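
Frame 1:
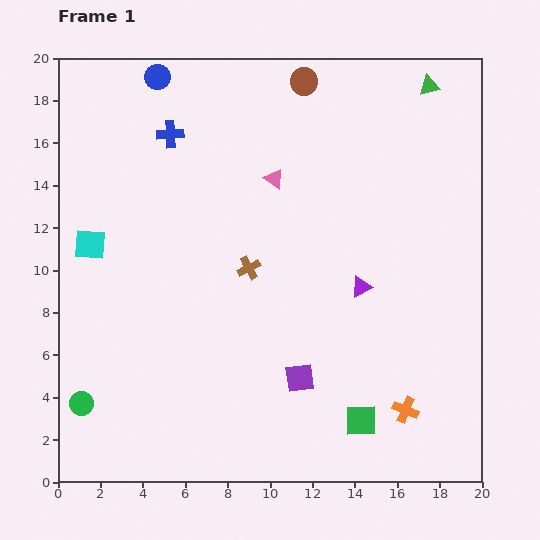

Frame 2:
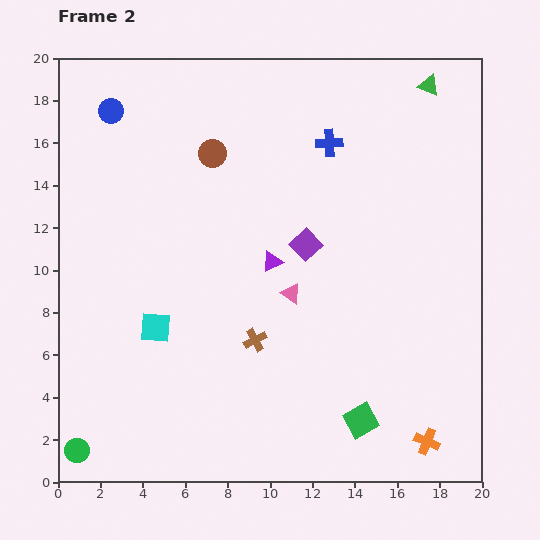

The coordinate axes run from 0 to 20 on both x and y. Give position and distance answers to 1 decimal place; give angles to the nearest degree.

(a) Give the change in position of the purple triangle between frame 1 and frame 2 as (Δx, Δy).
(-4.2, 1.2)

The purple triangle was at (14.3, 9.2) in frame 1 and (10.1, 10.4) in frame 2.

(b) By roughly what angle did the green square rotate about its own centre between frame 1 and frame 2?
28° counter-clockwise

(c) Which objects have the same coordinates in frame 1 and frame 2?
the green triangle, the green square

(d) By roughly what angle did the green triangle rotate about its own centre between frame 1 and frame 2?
35° clockwise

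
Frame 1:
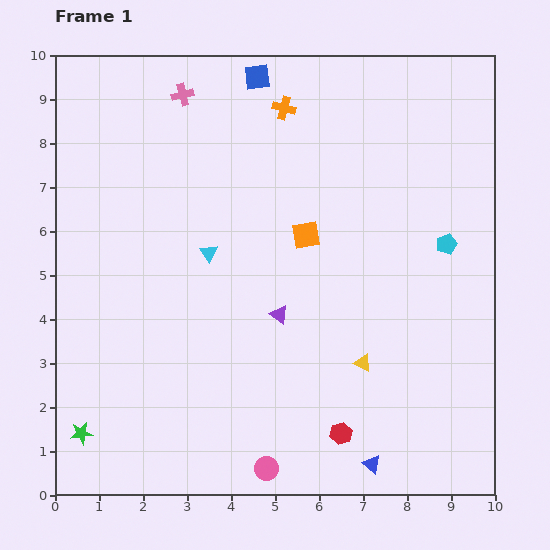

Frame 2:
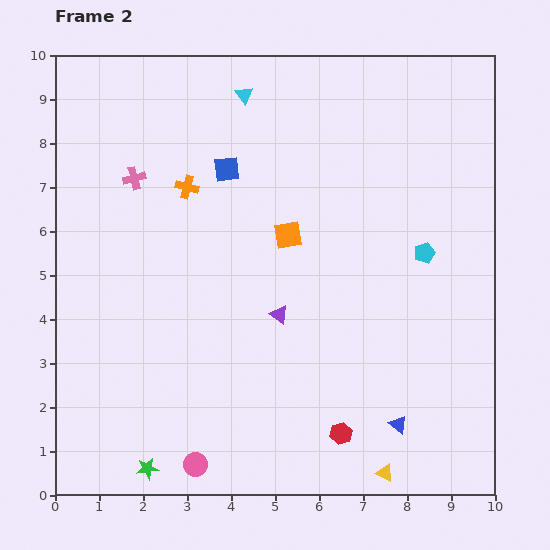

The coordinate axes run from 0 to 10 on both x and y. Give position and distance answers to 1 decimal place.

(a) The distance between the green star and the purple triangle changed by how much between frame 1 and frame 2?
-0.6

Distance in frame 1: 5.2. Distance in frame 2: 4.6.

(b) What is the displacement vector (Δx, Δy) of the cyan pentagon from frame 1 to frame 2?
(-0.5, -0.2)

The cyan pentagon was at (8.9, 5.7) in frame 1 and (8.4, 5.5) in frame 2.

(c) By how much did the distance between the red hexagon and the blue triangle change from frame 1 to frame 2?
+0.3

Distance in frame 1: 1.0. Distance in frame 2: 1.3.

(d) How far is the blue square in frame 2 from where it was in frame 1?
2.2

The blue square moved from (4.6, 9.5) to (3.9, 7.4), a distance of √(0.7² + 2.1²) ≈ 2.2.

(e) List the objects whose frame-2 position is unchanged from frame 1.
the purple triangle, the red hexagon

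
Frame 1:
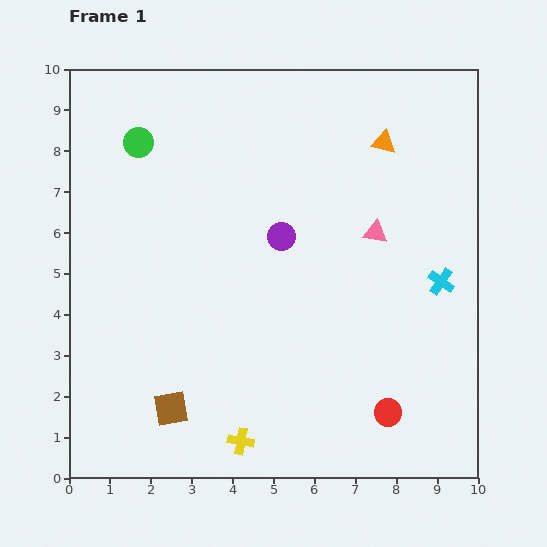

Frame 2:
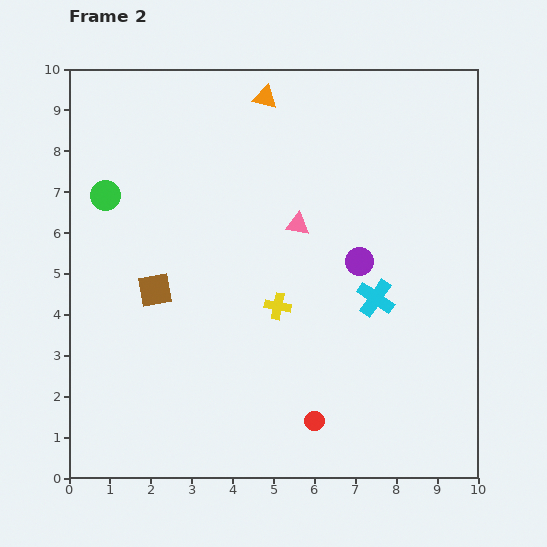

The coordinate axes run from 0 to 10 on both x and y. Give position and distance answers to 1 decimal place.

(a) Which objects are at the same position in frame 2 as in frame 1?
none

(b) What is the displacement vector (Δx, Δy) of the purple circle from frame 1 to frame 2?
(1.9, -0.6)

The purple circle was at (5.2, 5.9) in frame 1 and (7.1, 5.3) in frame 2.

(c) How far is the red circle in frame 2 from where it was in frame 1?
1.8

The red circle moved from (7.8, 1.6) to (6.0, 1.4), a distance of √(1.8² + 0.2²) ≈ 1.8.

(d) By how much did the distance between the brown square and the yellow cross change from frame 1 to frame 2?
+1.1

Distance in frame 1: 1.9. Distance in frame 2: 3.0.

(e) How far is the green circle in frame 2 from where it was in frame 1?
1.5

The green circle moved from (1.7, 8.2) to (0.9, 6.9), a distance of √(0.8² + 1.3²) ≈ 1.5.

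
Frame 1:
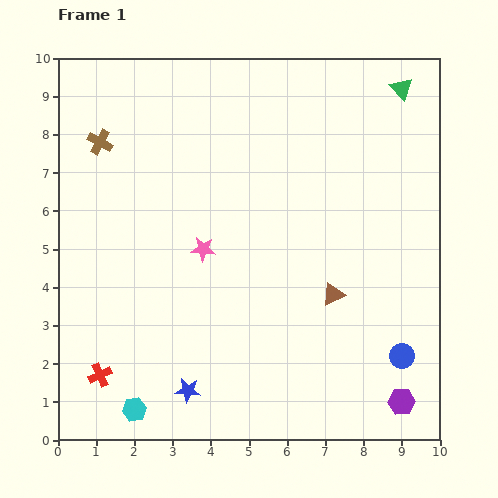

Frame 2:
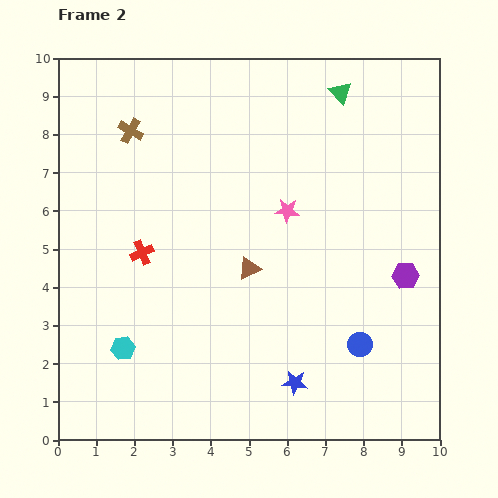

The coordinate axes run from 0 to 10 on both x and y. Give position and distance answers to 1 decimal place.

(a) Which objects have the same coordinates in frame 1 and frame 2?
none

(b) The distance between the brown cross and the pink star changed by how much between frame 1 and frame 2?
+0.7

Distance in frame 1: 3.9. Distance in frame 2: 4.6.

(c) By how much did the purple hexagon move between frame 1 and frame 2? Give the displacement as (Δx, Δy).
(0.1, 3.3)

The purple hexagon was at (9.0, 1.0) in frame 1 and (9.1, 4.3) in frame 2.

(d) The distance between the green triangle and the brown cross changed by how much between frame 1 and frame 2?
-2.4

Distance in frame 1: 8.0. Distance in frame 2: 5.6.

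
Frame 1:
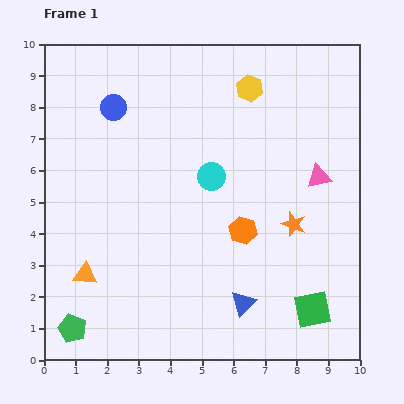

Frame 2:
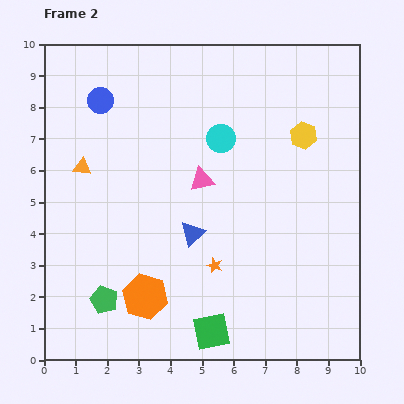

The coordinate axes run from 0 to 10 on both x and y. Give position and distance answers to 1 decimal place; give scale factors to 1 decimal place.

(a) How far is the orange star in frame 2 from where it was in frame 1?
2.8

The orange star moved from (7.9, 4.3) to (5.4, 3.0), a distance of √(2.5² + 1.3²) ≈ 2.8.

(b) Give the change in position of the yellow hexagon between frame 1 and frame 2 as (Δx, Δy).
(1.7, -1.5)

The yellow hexagon was at (6.5, 8.6) in frame 1 and (8.2, 7.1) in frame 2.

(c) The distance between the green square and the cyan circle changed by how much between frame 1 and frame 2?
+0.8

Distance in frame 1: 5.3. Distance in frame 2: 6.1.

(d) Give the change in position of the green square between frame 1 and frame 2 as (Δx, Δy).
(-3.2, -0.7)

The green square was at (8.5, 1.6) in frame 1 and (5.3, 0.9) in frame 2.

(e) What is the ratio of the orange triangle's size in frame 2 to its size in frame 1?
0.8×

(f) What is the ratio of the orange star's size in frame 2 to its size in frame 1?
0.6×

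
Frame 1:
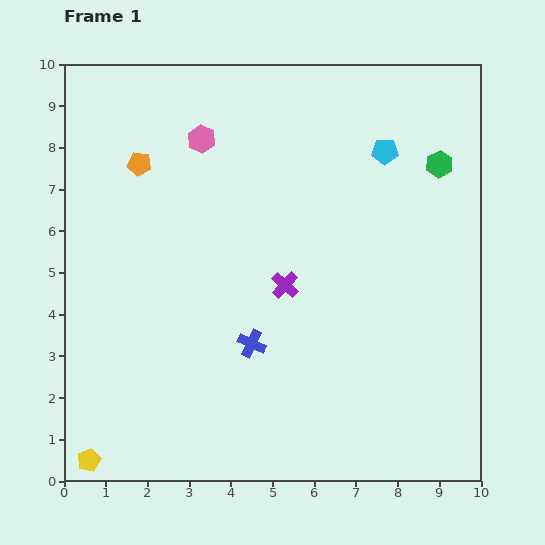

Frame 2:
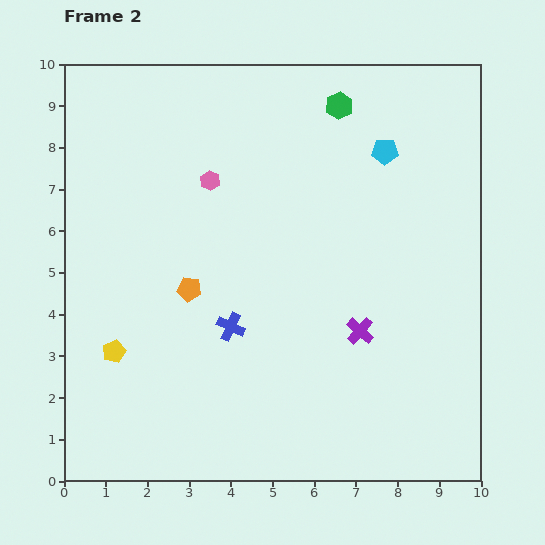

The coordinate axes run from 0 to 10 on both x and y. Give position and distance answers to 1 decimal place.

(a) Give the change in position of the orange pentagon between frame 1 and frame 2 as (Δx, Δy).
(1.2, -3.0)

The orange pentagon was at (1.8, 7.6) in frame 1 and (3.0, 4.6) in frame 2.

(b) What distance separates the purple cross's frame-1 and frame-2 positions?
2.1

The purple cross moved from (5.3, 4.7) to (7.1, 3.6), a distance of √(1.8² + 1.1²) ≈ 2.1.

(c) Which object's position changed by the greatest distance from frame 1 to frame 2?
the orange pentagon

(moved 3.2; next 2.8)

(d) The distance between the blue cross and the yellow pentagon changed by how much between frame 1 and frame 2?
-1.9

Distance in frame 1: 4.8. Distance in frame 2: 2.9.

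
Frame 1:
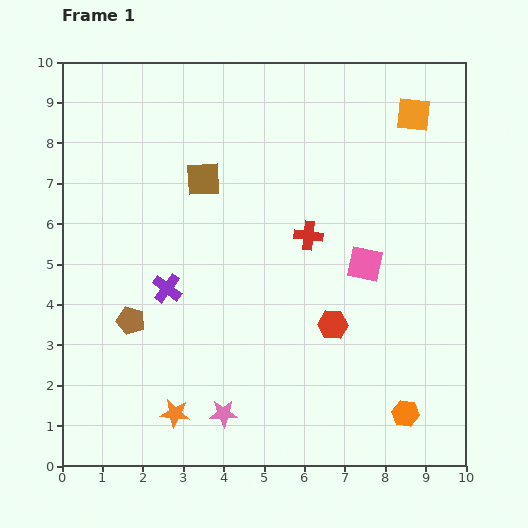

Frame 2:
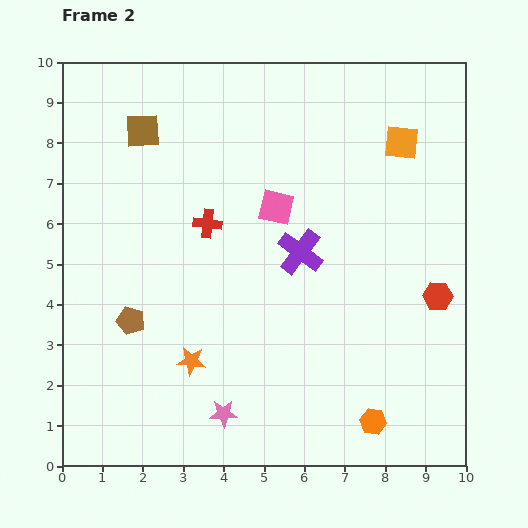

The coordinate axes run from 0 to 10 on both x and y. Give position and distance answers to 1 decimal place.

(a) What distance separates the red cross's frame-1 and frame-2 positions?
2.5

The red cross moved from (6.1, 5.7) to (3.6, 6.0), a distance of √(2.5² + 0.3²) ≈ 2.5.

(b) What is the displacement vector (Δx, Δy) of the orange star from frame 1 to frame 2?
(0.4, 1.3)

The orange star was at (2.8, 1.3) in frame 1 and (3.2, 2.6) in frame 2.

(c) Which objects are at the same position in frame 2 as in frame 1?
the pink star, the brown pentagon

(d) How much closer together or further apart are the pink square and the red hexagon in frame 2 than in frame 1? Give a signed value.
+2.9

Distance in frame 1: 1.7. Distance in frame 2: 4.6.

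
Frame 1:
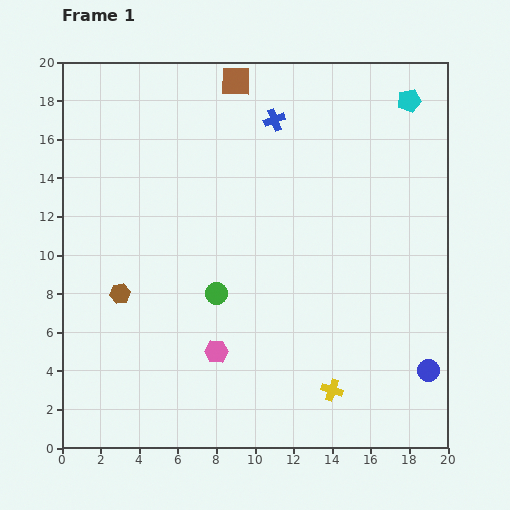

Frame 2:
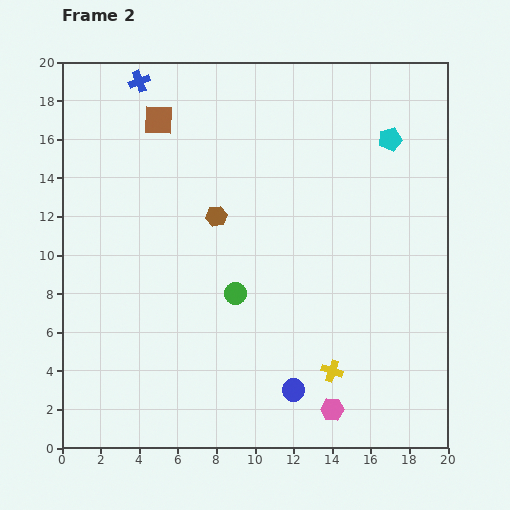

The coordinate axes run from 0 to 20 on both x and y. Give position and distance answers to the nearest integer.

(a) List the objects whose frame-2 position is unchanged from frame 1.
none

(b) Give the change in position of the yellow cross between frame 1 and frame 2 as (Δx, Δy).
(0, 1)

The yellow cross was at (14, 3) in frame 1 and (14, 4) in frame 2.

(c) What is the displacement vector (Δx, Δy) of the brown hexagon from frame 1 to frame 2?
(5, 4)

The brown hexagon was at (3, 8) in frame 1 and (8, 12) in frame 2.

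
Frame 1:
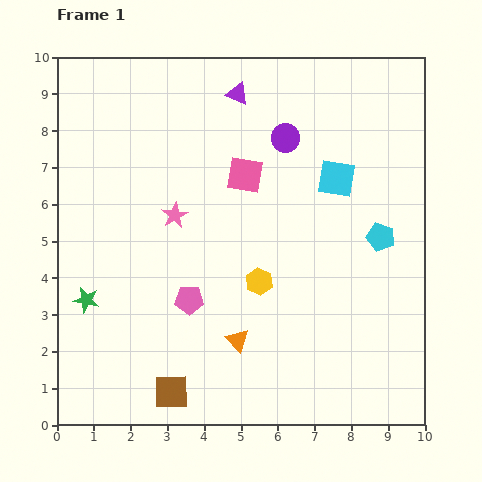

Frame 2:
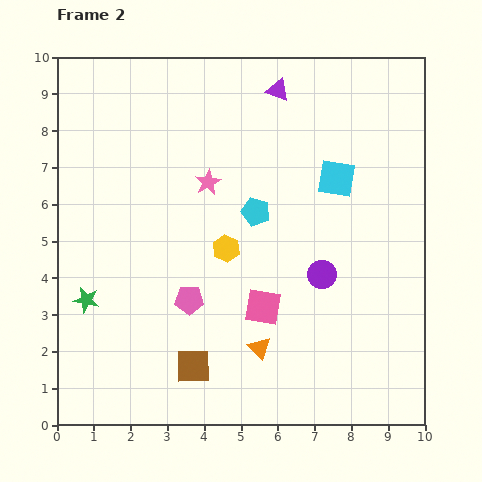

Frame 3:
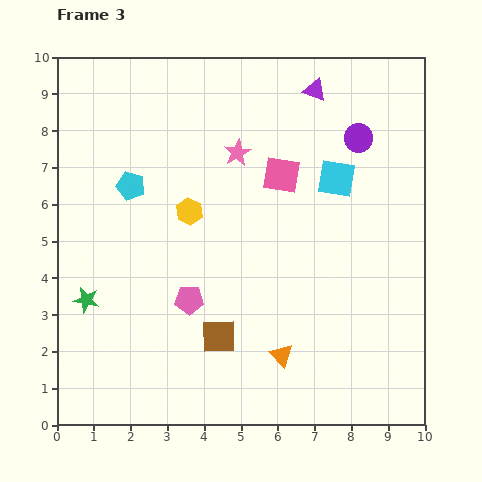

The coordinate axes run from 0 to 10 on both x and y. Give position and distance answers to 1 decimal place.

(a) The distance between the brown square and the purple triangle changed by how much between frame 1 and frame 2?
-0.5

Distance in frame 1: 8.3. Distance in frame 2: 7.8.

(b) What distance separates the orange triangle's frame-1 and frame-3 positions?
1.3

The orange triangle moved from (4.9, 2.3) to (6.1, 1.9), a distance of √(1.2² + 0.4²) ≈ 1.3.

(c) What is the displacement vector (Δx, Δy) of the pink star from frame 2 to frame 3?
(0.8, 0.8)

The pink star was at (4.1, 6.6) in frame 2 and (4.9, 7.4) in frame 3.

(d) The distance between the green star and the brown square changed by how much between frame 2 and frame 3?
+0.3

Distance in frame 2: 3.4. Distance in frame 3: 3.7.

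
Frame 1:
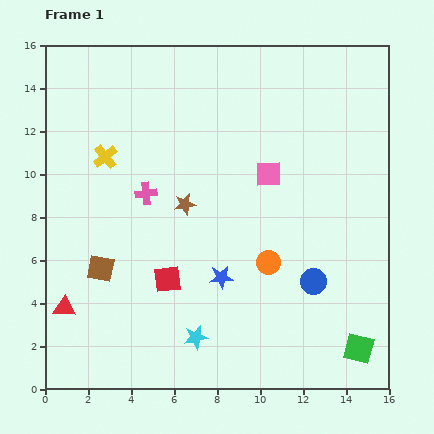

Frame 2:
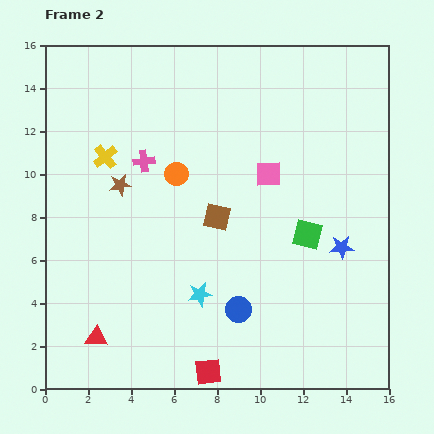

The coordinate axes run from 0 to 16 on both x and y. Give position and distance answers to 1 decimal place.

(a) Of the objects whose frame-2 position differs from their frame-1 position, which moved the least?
the pink cross

(moved 1.5)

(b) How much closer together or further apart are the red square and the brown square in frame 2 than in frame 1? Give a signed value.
+4.1

Distance in frame 1: 3.1. Distance in frame 2: 7.2.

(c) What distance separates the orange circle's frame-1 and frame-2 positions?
5.9

The orange circle moved from (10.4, 5.9) to (6.1, 10.0), a distance of √(4.3² + 4.1²) ≈ 5.9.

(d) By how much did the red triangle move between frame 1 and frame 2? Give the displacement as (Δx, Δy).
(1.5, -1.4)

The red triangle was at (0.9, 3.8) in frame 1 and (2.4, 2.4) in frame 2.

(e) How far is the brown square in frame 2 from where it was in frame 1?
5.9

The brown square moved from (2.6, 5.6) to (8.0, 8.0), a distance of √(5.4² + 2.4²) ≈ 5.9.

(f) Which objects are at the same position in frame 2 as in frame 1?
the yellow cross, the pink square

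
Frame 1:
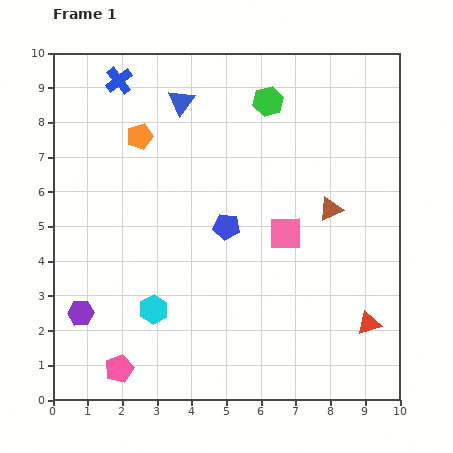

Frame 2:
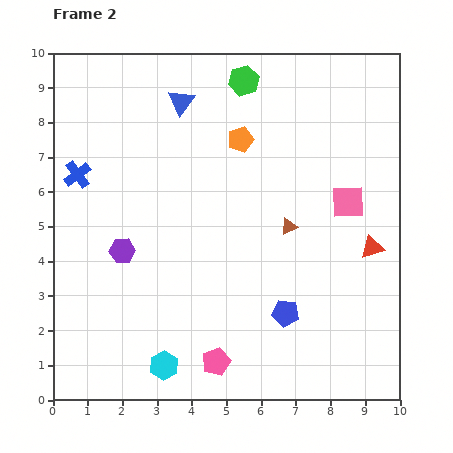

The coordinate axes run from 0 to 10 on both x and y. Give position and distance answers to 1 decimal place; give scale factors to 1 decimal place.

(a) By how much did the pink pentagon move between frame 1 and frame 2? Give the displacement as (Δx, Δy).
(2.8, 0.2)

The pink pentagon was at (1.9, 0.9) in frame 1 and (4.7, 1.1) in frame 2.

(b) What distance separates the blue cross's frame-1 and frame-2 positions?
3.0

The blue cross moved from (1.9, 9.2) to (0.7, 6.5), a distance of √(1.2² + 2.7²) ≈ 3.0.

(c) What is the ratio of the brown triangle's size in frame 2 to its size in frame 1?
0.7×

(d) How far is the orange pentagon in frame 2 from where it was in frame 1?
2.9

The orange pentagon moved from (2.5, 7.6) to (5.4, 7.5), a distance of √(2.9² + 0.1²) ≈ 2.9.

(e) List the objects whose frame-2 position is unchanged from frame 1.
the blue triangle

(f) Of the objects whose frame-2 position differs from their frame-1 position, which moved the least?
the green hexagon

(moved 0.9)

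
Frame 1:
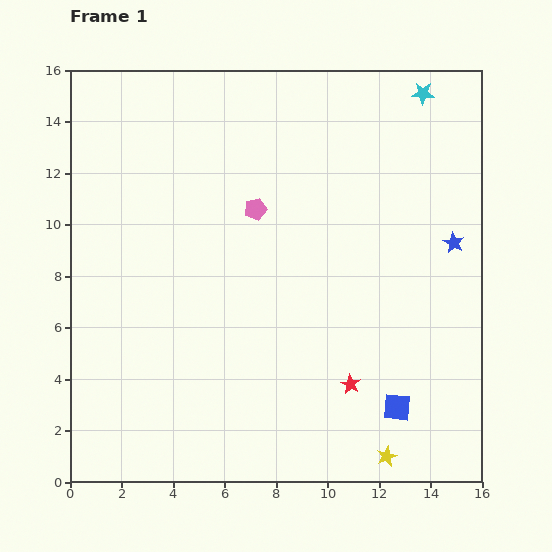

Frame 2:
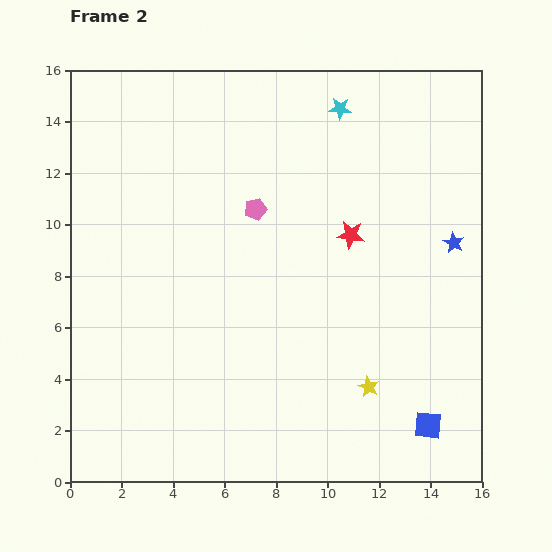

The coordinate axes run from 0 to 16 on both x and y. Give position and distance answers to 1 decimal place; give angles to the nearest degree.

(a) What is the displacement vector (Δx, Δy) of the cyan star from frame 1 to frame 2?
(-3.2, -0.6)

The cyan star was at (13.7, 15.1) in frame 1 and (10.5, 14.5) in frame 2.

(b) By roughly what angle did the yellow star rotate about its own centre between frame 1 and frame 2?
22° counter-clockwise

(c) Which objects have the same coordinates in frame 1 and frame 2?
the pink pentagon, the blue star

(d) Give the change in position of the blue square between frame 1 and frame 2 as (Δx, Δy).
(1.2, -0.7)

The blue square was at (12.7, 2.9) in frame 1 and (13.9, 2.2) in frame 2.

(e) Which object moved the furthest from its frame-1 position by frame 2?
the red star

(moved 5.8; next 3.3)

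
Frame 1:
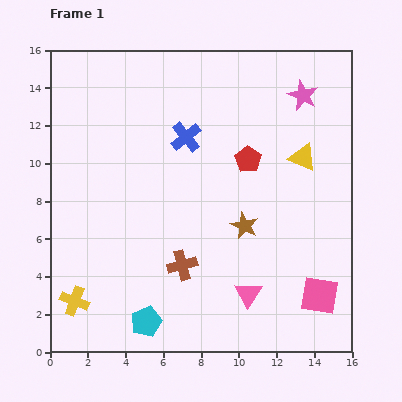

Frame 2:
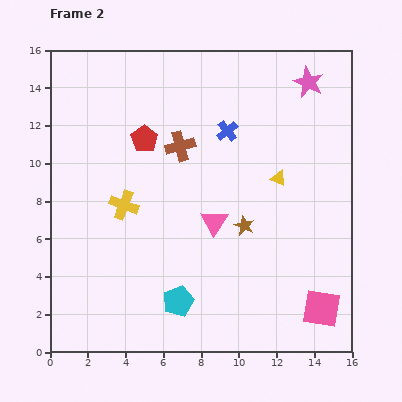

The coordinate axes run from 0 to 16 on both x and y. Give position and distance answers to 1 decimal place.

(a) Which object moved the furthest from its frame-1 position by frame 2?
the brown cross

(moved 6.3; next 5.7)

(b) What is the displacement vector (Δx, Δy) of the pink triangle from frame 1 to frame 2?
(-1.8, 3.8)

The pink triangle was at (10.5, 3.1) in frame 1 and (8.7, 6.9) in frame 2.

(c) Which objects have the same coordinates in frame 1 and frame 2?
the brown star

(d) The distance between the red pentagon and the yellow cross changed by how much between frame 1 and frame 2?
-8.2

Distance in frame 1: 11.9. Distance in frame 2: 3.7.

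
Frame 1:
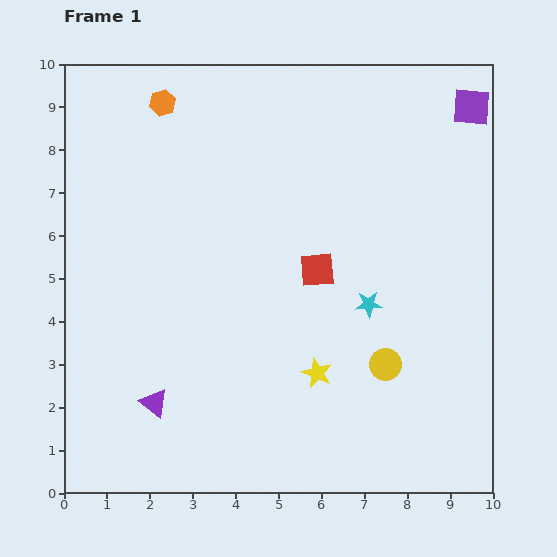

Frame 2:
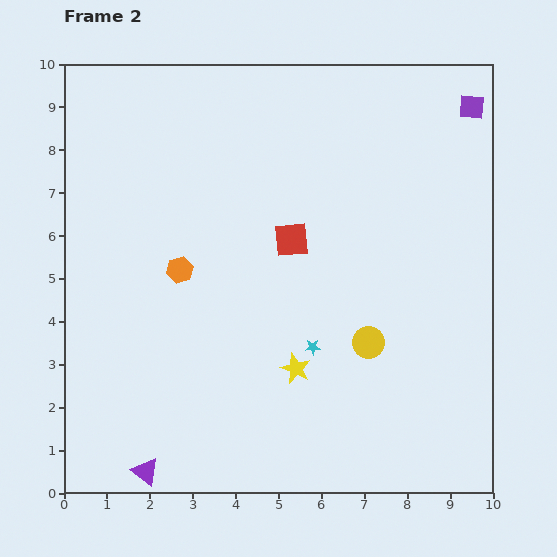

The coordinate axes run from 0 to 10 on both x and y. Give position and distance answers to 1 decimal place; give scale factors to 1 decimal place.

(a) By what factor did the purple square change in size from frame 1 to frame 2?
0.7×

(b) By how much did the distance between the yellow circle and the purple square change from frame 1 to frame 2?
-0.3

Distance in frame 1: 6.3. Distance in frame 2: 6.0.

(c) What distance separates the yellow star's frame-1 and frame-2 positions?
0.5

The yellow star moved from (5.9, 2.8) to (5.4, 2.9), a distance of √(0.5² + 0.1²) ≈ 0.5.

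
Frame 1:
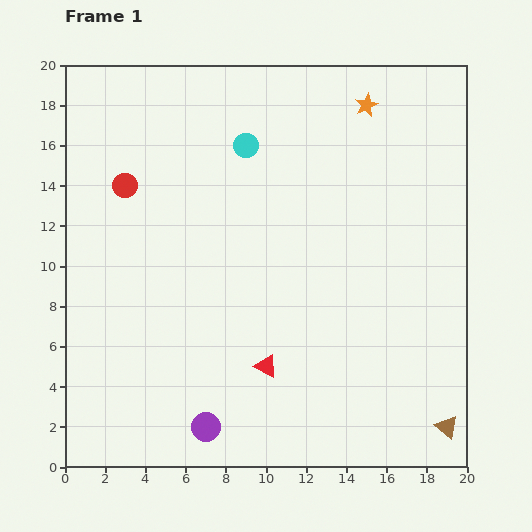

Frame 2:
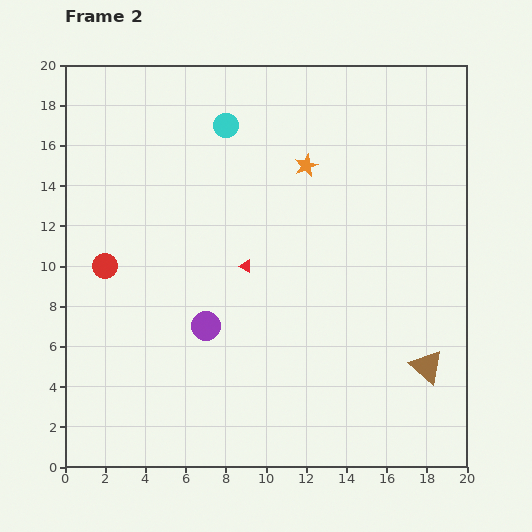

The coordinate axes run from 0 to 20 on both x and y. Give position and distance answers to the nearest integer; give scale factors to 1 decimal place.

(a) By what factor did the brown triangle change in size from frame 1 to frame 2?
1.4×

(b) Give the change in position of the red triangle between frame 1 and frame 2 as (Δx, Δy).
(-1, 5)

The red triangle was at (10, 5) in frame 1 and (9, 10) in frame 2.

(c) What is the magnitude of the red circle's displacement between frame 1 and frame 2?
4

The red circle moved from (3, 14) to (2, 10), a distance of √(1² + 4²) ≈ 4.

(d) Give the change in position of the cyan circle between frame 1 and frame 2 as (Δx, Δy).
(-1, 1)

The cyan circle was at (9, 16) in frame 1 and (8, 17) in frame 2.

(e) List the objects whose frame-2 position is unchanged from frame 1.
none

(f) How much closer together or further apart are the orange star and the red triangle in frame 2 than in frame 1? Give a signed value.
-8

Distance in frame 1: 14. Distance in frame 2: 6.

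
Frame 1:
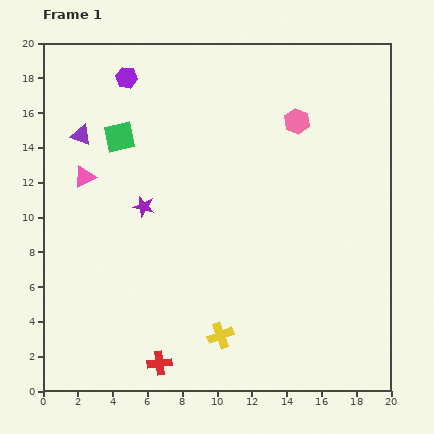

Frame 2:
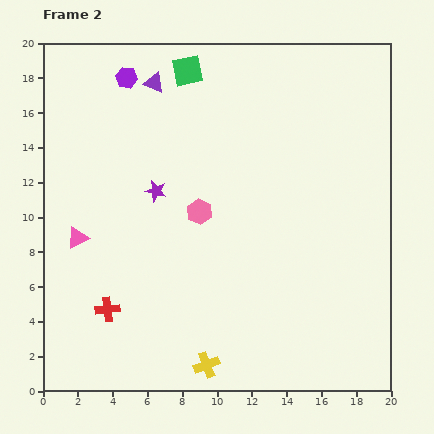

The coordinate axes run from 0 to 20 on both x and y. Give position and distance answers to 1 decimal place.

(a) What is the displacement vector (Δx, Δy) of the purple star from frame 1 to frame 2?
(0.7, 0.9)

The purple star was at (5.8, 10.6) in frame 1 and (6.5, 11.5) in frame 2.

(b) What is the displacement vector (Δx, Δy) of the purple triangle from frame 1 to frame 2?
(4.2, 3.0)

The purple triangle was at (2.2, 14.7) in frame 1 and (6.4, 17.7) in frame 2.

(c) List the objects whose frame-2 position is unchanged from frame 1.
the purple hexagon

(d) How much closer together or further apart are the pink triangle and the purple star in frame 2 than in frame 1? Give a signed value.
+1.4

Distance in frame 1: 3.8. Distance in frame 2: 5.2.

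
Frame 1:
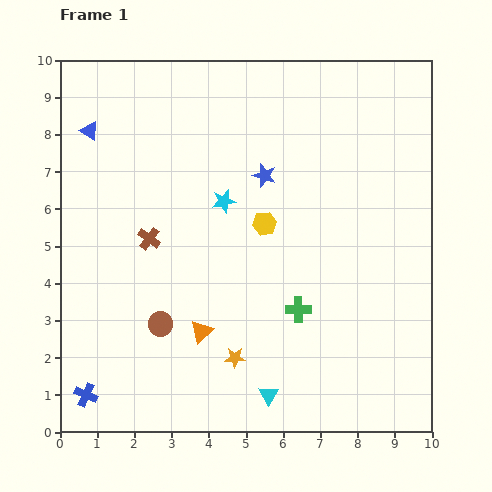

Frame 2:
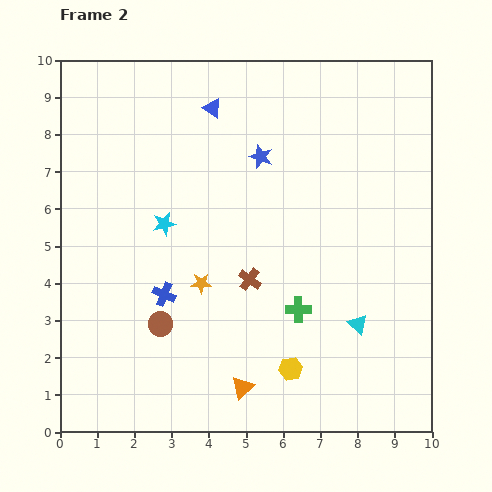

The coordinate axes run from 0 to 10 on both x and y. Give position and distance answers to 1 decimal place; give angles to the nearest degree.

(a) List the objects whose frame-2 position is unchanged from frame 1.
the green cross, the brown circle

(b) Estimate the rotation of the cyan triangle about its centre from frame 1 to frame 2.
19° counter-clockwise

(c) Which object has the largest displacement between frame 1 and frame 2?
the yellow hexagon

(moved 4.0; next 3.4)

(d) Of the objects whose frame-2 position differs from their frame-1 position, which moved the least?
the blue star

(moved 0.5)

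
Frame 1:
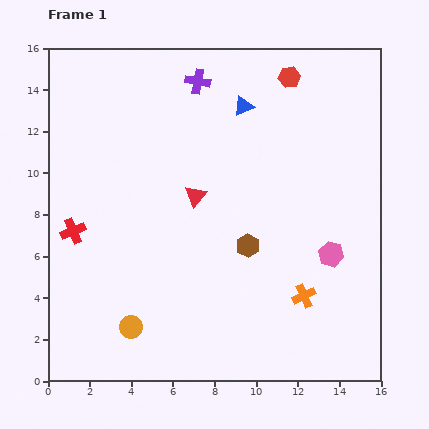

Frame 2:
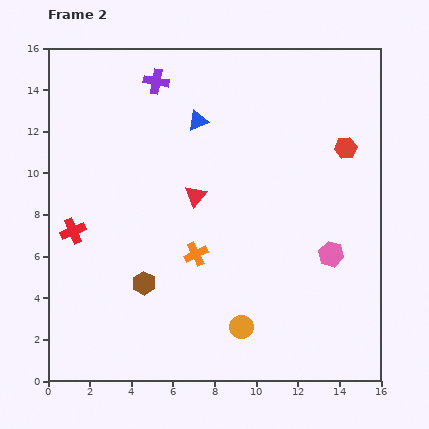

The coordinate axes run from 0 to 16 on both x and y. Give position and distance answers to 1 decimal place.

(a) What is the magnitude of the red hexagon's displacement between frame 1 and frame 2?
4.3

The red hexagon moved from (11.6, 14.6) to (14.3, 11.2), a distance of √(2.7² + 3.4²) ≈ 4.3.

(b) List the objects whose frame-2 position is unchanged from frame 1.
the pink hexagon, the red triangle, the red cross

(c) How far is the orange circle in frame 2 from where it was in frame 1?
5.3

The orange circle moved from (4.0, 2.6) to (9.3, 2.6), a distance of √(5.3² + 0.0²) ≈ 5.3.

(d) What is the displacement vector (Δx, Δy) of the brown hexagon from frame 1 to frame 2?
(-5.0, -1.8)

The brown hexagon was at (9.6, 6.5) in frame 1 and (4.6, 4.7) in frame 2.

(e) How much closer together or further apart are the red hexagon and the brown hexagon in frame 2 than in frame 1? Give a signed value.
+3.4

Distance in frame 1: 8.3. Distance in frame 2: 11.7.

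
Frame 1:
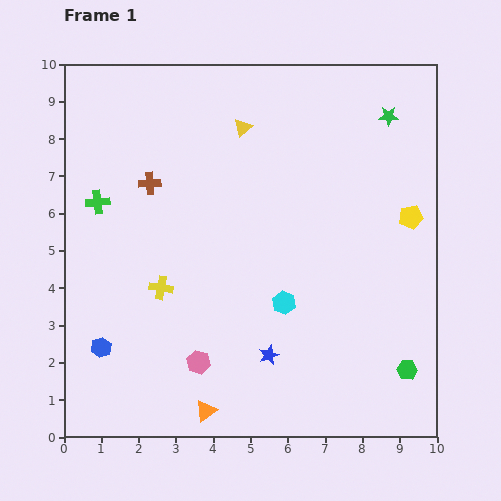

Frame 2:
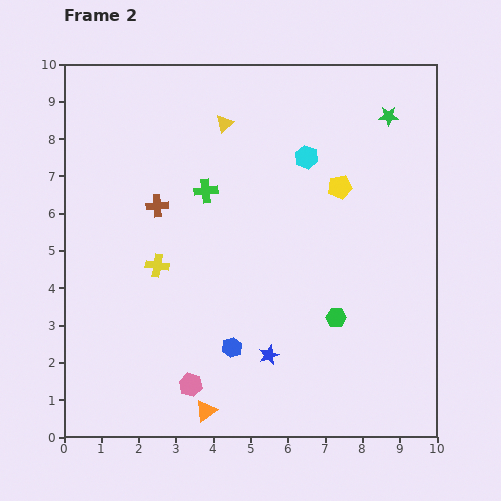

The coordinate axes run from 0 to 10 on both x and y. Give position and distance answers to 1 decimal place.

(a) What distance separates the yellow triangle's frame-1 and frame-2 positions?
0.5

The yellow triangle moved from (4.8, 8.3) to (4.3, 8.4), a distance of √(0.5² + 0.1²) ≈ 0.5.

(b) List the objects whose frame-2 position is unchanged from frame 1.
the orange triangle, the blue star, the green star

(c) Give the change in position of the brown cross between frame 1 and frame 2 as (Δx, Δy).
(0.2, -0.6)

The brown cross was at (2.3, 6.8) in frame 1 and (2.5, 6.2) in frame 2.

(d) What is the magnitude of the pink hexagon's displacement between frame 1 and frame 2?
0.6

The pink hexagon moved from (3.6, 2.0) to (3.4, 1.4), a distance of √(0.2² + 0.6²) ≈ 0.6.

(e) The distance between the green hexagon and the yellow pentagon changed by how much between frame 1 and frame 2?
-0.6

Distance in frame 1: 4.1. Distance in frame 2: 3.5.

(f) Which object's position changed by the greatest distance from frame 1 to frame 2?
the cyan hexagon

(moved 3.9; next 3.5)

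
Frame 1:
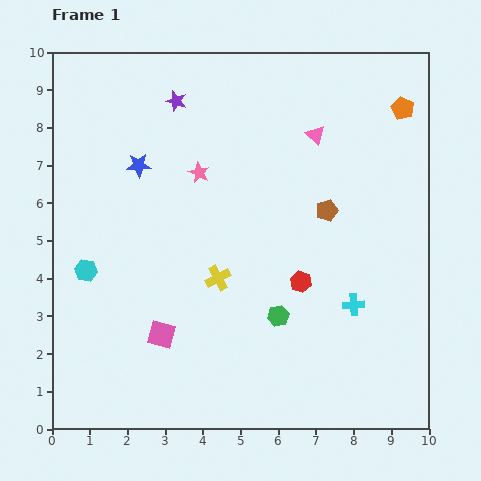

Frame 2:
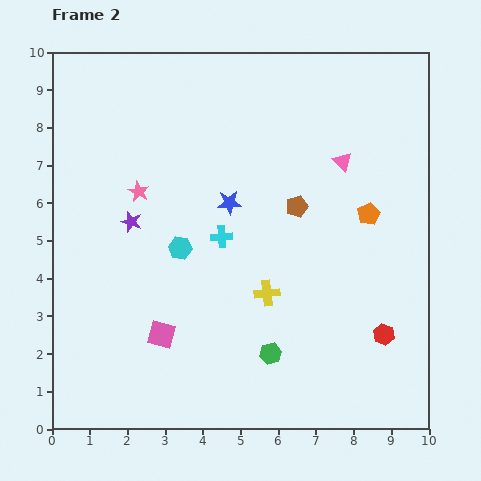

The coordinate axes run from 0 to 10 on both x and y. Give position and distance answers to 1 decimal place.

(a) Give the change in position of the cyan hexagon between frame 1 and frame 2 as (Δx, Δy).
(2.5, 0.6)

The cyan hexagon was at (0.9, 4.2) in frame 1 and (3.4, 4.8) in frame 2.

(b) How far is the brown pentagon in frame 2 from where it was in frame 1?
0.8

The brown pentagon moved from (7.3, 5.8) to (6.5, 5.9), a distance of √(0.8² + 0.1²) ≈ 0.8.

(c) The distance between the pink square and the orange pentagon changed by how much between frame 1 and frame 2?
-2.4

Distance in frame 1: 8.8. Distance in frame 2: 6.4.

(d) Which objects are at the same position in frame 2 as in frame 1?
the pink square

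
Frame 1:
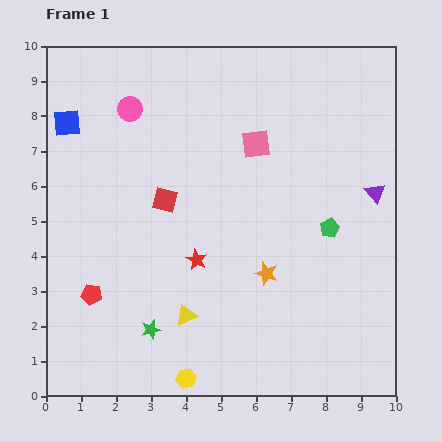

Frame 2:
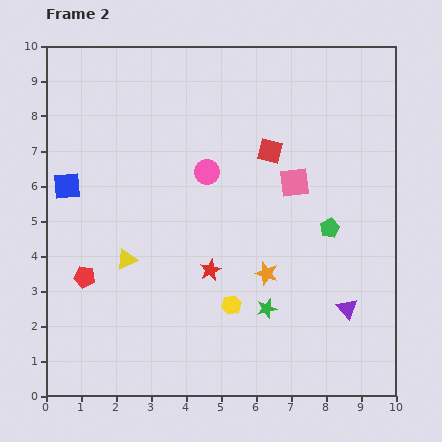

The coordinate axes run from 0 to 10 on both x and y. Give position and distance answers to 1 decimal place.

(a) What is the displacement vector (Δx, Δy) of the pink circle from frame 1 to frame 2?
(2.2, -1.8)

The pink circle was at (2.4, 8.2) in frame 1 and (4.6, 6.4) in frame 2.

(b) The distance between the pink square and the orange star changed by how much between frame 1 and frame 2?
-1.0

Distance in frame 1: 3.7. Distance in frame 2: 2.7.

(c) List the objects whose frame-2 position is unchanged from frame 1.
the orange star, the green pentagon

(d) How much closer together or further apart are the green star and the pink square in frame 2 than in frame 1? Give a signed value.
-2.4

Distance in frame 1: 6.1. Distance in frame 2: 3.7.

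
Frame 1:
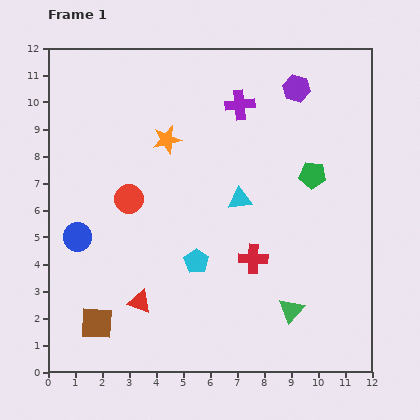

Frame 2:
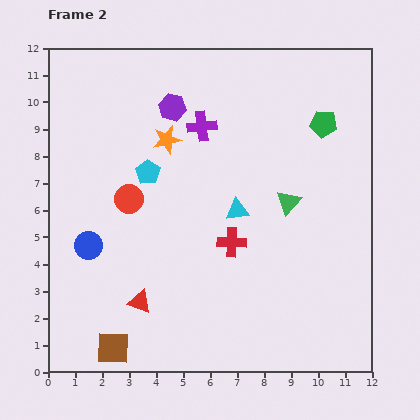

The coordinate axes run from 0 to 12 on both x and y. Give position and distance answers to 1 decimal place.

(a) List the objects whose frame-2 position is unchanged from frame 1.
the red triangle, the red circle, the orange star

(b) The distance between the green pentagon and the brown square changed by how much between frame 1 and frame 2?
+1.7

Distance in frame 1: 9.7. Distance in frame 2: 11.4.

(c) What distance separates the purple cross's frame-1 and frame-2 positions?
1.6

The purple cross moved from (7.1, 9.9) to (5.7, 9.1), a distance of √(1.4² + 0.8²) ≈ 1.6.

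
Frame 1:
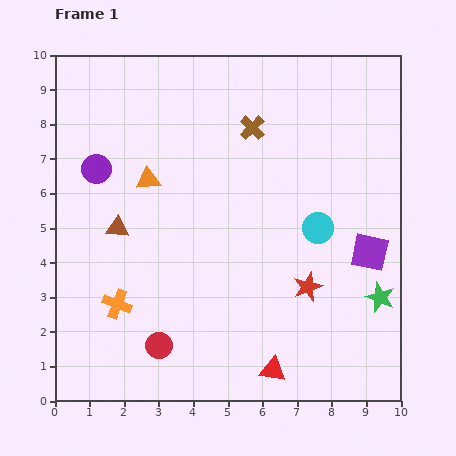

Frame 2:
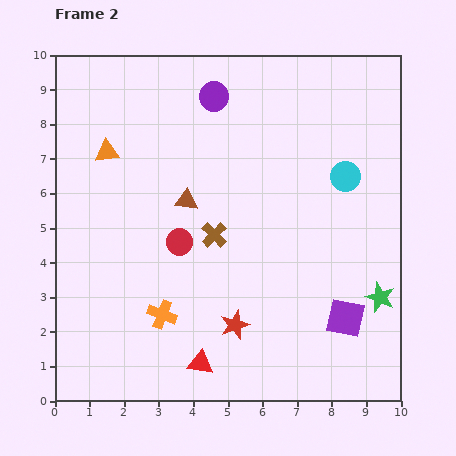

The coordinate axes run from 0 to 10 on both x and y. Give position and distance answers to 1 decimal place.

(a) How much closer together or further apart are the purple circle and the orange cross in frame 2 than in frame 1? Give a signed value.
+2.6

Distance in frame 1: 3.9. Distance in frame 2: 6.5.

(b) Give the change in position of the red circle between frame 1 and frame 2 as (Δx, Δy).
(0.6, 3.0)

The red circle was at (3.0, 1.6) in frame 1 and (3.6, 4.6) in frame 2.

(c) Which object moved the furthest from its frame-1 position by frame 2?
the purple circle

(moved 4.0; next 3.3)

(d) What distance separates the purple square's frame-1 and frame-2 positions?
2.0

The purple square moved from (9.1, 4.3) to (8.4, 2.4), a distance of √(0.7² + 1.9²) ≈ 2.0.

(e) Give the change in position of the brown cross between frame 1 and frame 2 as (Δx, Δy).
(-1.1, -3.1)

The brown cross was at (5.7, 7.9) in frame 1 and (4.6, 4.8) in frame 2.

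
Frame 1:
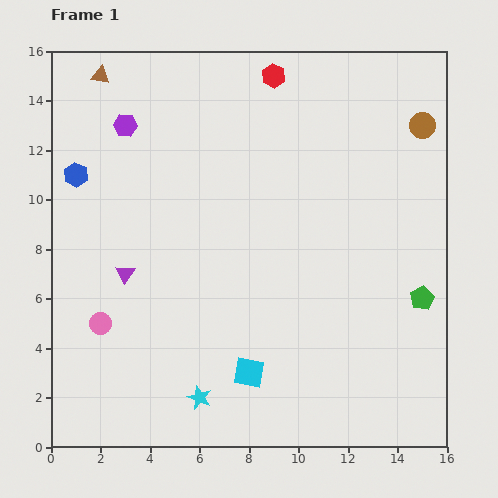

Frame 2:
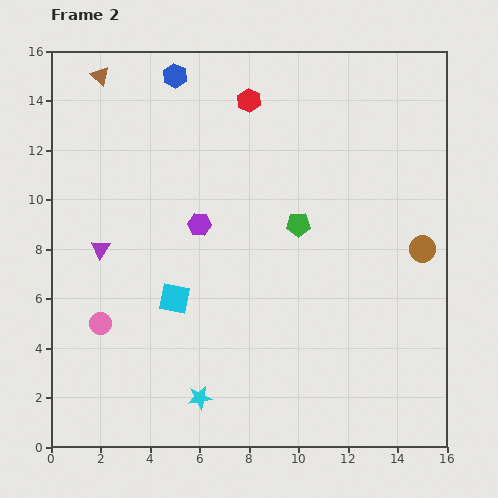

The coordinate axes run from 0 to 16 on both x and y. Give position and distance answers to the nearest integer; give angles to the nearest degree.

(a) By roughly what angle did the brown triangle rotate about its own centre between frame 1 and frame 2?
31° clockwise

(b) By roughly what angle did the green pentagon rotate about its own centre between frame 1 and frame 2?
28° clockwise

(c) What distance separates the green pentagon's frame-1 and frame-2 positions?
6

The green pentagon moved from (15, 6) to (10, 9), a distance of √(5² + 3²) ≈ 6.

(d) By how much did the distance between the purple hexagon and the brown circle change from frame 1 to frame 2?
-3

Distance in frame 1: 12. Distance in frame 2: 9.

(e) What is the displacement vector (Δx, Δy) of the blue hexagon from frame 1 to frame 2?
(4, 4)

The blue hexagon was at (1, 11) in frame 1 and (5, 15) in frame 2.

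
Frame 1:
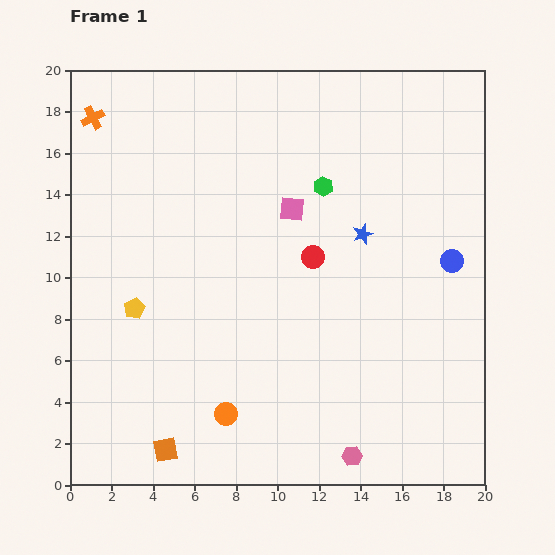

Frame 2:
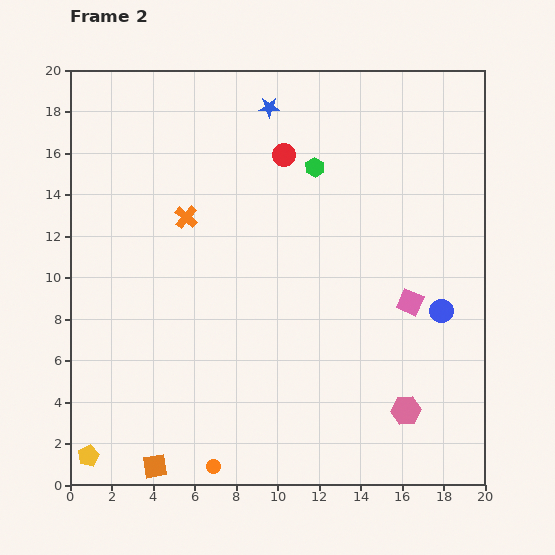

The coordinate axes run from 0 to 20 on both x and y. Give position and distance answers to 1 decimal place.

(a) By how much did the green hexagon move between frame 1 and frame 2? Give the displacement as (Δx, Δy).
(-0.4, 0.9)

The green hexagon was at (12.2, 14.4) in frame 1 and (11.8, 15.3) in frame 2.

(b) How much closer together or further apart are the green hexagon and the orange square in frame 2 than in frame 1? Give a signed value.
+1.5

Distance in frame 1: 14.8. Distance in frame 2: 16.3.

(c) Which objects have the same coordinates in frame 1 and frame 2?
none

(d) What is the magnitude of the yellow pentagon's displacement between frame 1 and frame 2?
7.4

The yellow pentagon moved from (3.1, 8.5) to (0.9, 1.4), a distance of √(2.2² + 7.1²) ≈ 7.4.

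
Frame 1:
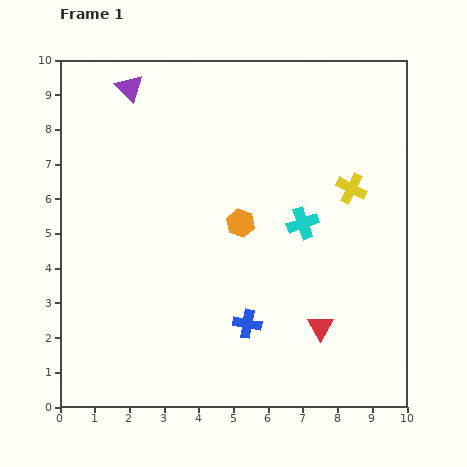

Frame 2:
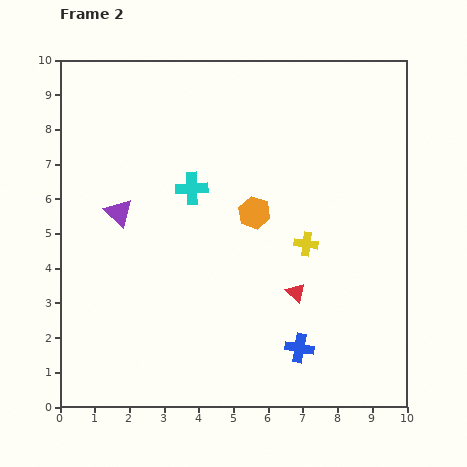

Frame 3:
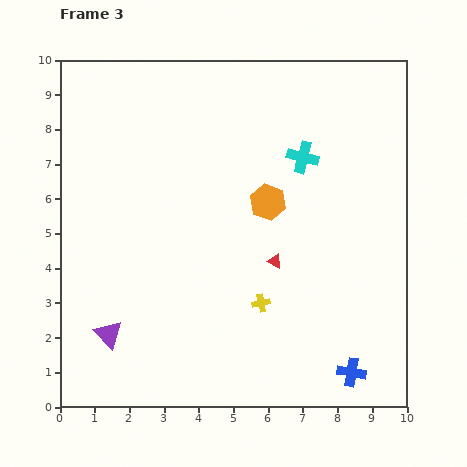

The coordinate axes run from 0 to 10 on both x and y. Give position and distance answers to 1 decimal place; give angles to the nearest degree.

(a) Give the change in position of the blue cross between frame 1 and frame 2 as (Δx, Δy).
(1.5, -0.7)

The blue cross was at (5.4, 2.4) in frame 1 and (6.9, 1.7) in frame 2.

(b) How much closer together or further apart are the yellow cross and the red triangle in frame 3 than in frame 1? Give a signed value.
-2.8

Distance in frame 1: 4.1. Distance in frame 3: 1.3.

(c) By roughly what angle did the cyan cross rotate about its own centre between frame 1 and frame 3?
34° clockwise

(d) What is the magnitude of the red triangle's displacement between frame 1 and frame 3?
2.3

The red triangle moved from (7.5, 2.3) to (6.2, 4.2), a distance of √(1.3² + 1.9²) ≈ 2.3.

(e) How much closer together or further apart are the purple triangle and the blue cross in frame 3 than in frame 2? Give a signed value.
+0.6

Distance in frame 2: 6.5. Distance in frame 3: 7.1.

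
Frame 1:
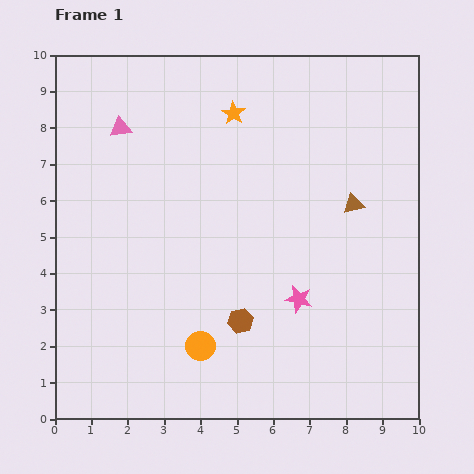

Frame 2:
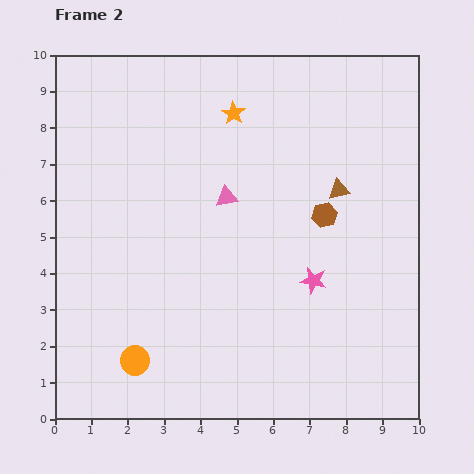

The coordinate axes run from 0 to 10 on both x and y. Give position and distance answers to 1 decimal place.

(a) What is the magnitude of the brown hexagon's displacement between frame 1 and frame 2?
3.7

The brown hexagon moved from (5.1, 2.7) to (7.4, 5.6), a distance of √(2.3² + 2.9²) ≈ 3.7.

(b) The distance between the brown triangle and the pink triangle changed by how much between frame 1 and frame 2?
-3.6

Distance in frame 1: 6.7. Distance in frame 2: 3.1.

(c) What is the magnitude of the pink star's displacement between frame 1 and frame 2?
0.6

The pink star moved from (6.7, 3.3) to (7.1, 3.8), a distance of √(0.4² + 0.5²) ≈ 0.6.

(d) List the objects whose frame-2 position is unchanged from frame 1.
the orange star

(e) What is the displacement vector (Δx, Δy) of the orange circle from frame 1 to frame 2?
(-1.8, -0.4)

The orange circle was at (4.0, 2.0) in frame 1 and (2.2, 1.6) in frame 2.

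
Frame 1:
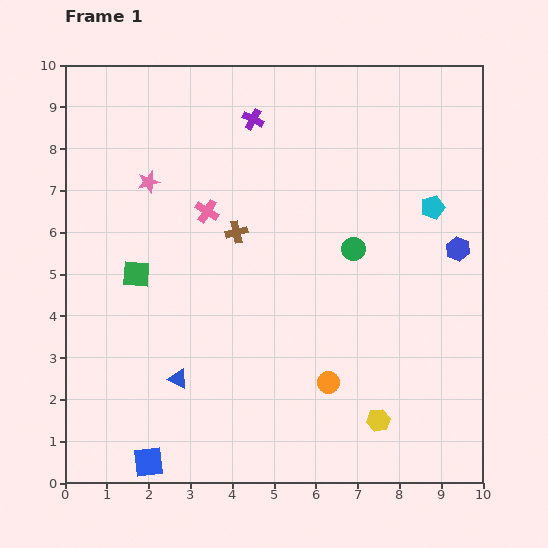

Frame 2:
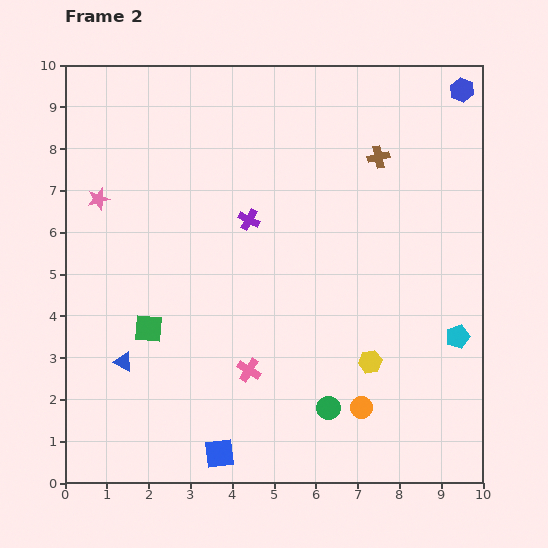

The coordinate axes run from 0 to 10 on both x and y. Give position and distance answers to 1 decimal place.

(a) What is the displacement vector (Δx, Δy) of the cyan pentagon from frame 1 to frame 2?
(0.6, -3.1)

The cyan pentagon was at (8.8, 6.6) in frame 1 and (9.4, 3.5) in frame 2.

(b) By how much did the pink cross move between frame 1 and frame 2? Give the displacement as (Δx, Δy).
(1.0, -3.8)

The pink cross was at (3.4, 6.5) in frame 1 and (4.4, 2.7) in frame 2.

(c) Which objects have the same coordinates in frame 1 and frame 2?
none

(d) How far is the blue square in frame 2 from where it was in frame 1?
1.7

The blue square moved from (2.0, 0.5) to (3.7, 0.7), a distance of √(1.7² + 0.2²) ≈ 1.7.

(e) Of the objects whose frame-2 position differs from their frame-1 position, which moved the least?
the orange circle

(moved 1.0)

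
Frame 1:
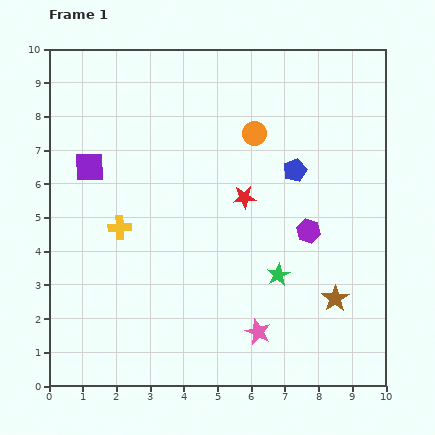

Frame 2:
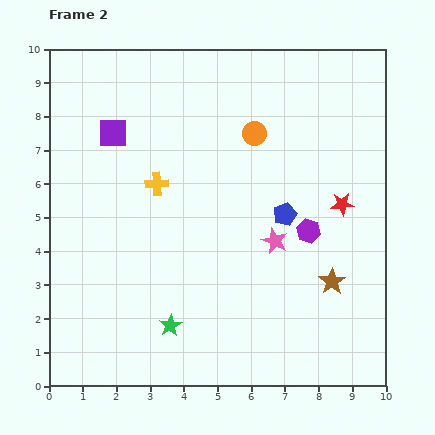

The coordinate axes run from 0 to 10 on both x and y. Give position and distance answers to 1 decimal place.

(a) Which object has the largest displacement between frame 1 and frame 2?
the green star

(moved 3.5; next 2.9)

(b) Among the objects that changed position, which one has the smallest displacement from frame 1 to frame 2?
the brown star

(moved 0.5)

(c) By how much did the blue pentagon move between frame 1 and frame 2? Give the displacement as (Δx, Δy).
(-0.3, -1.3)

The blue pentagon was at (7.3, 6.4) in frame 1 and (7.0, 5.1) in frame 2.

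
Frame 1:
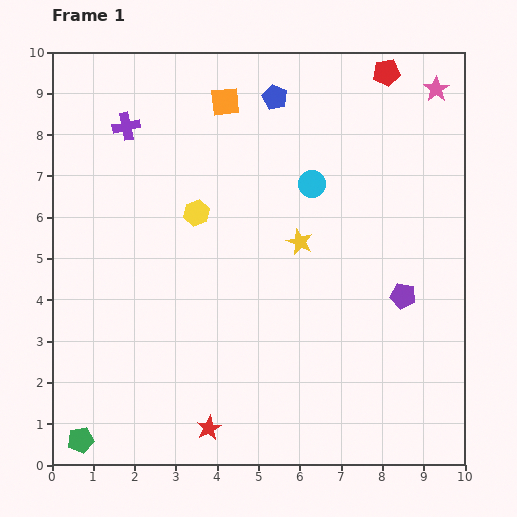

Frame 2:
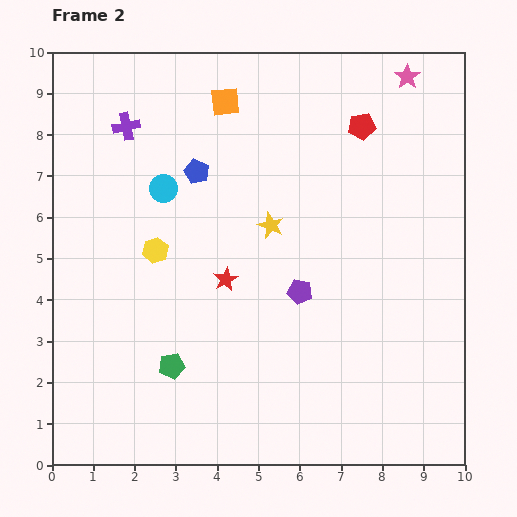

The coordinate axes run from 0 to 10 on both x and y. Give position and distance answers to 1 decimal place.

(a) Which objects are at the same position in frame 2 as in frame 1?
the orange square, the purple cross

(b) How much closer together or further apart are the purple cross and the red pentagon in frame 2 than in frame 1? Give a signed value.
-0.7

Distance in frame 1: 6.4. Distance in frame 2: 5.7.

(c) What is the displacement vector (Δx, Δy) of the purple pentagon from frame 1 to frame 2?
(-2.5, 0.1)

The purple pentagon was at (8.5, 4.1) in frame 1 and (6.0, 4.2) in frame 2.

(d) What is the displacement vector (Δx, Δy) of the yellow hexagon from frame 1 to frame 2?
(-1.0, -0.9)

The yellow hexagon was at (3.5, 6.1) in frame 1 and (2.5, 5.2) in frame 2.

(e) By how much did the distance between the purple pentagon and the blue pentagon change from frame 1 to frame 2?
-1.9

Distance in frame 1: 5.7. Distance in frame 2: 3.8.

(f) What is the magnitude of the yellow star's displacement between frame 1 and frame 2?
0.8

The yellow star moved from (6.0, 5.4) to (5.3, 5.8), a distance of √(0.7² + 0.4²) ≈ 0.8.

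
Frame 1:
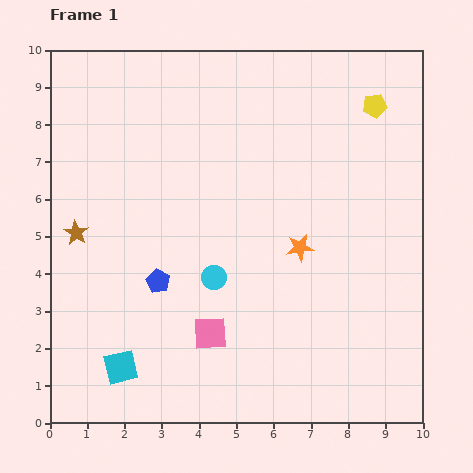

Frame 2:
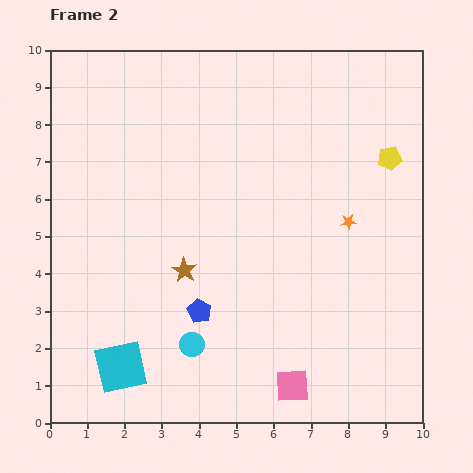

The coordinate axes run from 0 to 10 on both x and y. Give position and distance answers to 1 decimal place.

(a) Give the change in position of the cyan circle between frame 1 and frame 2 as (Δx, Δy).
(-0.6, -1.8)

The cyan circle was at (4.4, 3.9) in frame 1 and (3.8, 2.1) in frame 2.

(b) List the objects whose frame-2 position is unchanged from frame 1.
the cyan square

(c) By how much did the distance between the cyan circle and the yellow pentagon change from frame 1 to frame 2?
+1.0

Distance in frame 1: 6.3. Distance in frame 2: 7.3.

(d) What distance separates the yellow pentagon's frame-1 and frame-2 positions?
1.5

The yellow pentagon moved from (8.7, 8.5) to (9.1, 7.1), a distance of √(0.4² + 1.4²) ≈ 1.5.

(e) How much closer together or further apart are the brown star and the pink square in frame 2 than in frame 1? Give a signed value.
-0.3

Distance in frame 1: 4.5. Distance in frame 2: 4.2.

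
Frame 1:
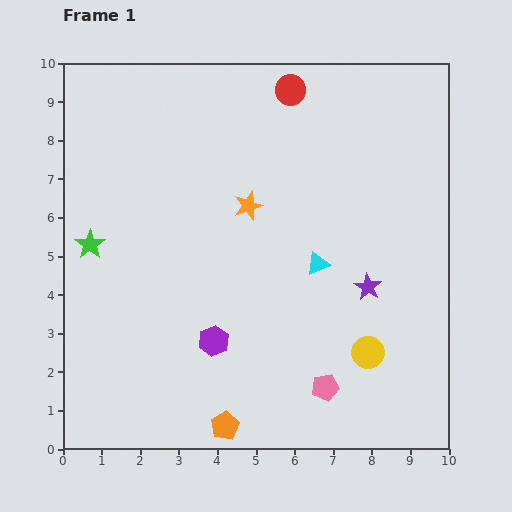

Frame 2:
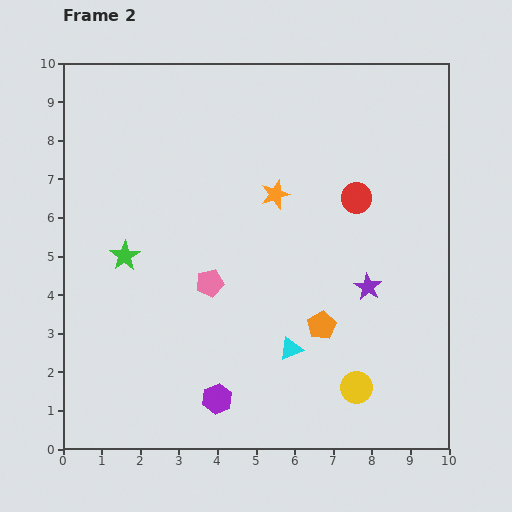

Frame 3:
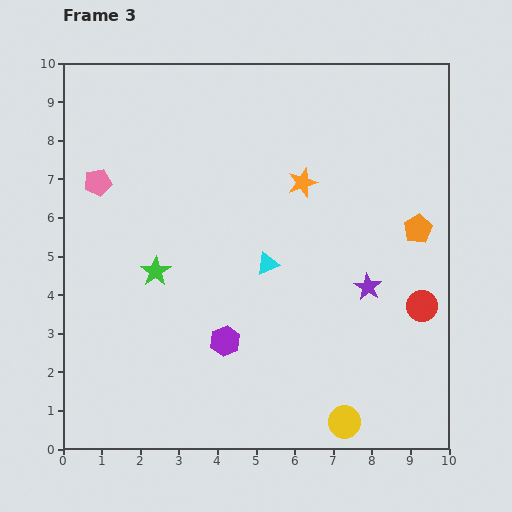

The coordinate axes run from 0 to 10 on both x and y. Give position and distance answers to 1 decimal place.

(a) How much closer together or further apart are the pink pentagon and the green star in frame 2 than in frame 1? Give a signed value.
-4.8

Distance in frame 1: 7.1. Distance in frame 2: 2.3.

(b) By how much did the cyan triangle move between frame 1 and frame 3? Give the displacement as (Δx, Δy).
(-1.3, 0.0)

The cyan triangle was at (6.6, 4.8) in frame 1 and (5.3, 4.8) in frame 3.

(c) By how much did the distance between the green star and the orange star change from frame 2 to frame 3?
+0.2

Distance in frame 2: 4.2. Distance in frame 3: 4.4.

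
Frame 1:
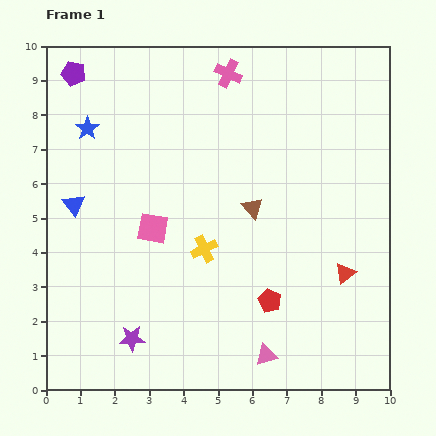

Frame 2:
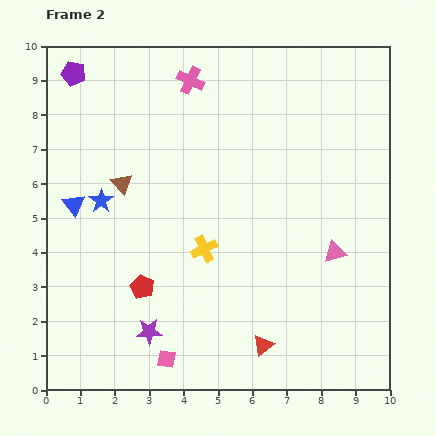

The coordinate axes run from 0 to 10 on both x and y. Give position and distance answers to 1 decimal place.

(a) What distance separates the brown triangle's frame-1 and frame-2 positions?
3.9

The brown triangle moved from (6.0, 5.3) to (2.2, 6.0), a distance of √(3.8² + 0.7²) ≈ 3.9.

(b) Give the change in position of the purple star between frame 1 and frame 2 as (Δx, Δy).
(0.5, 0.2)

The purple star was at (2.5, 1.5) in frame 1 and (3.0, 1.7) in frame 2.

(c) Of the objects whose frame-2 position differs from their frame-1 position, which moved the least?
the purple star

(moved 0.5)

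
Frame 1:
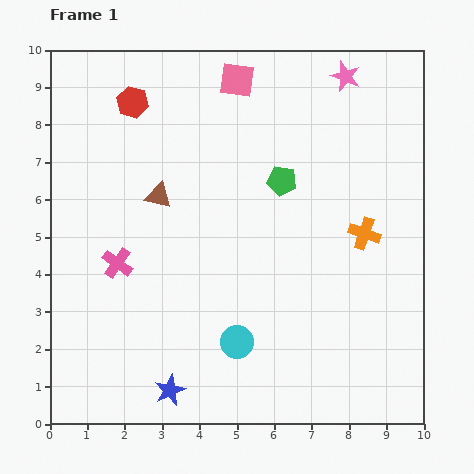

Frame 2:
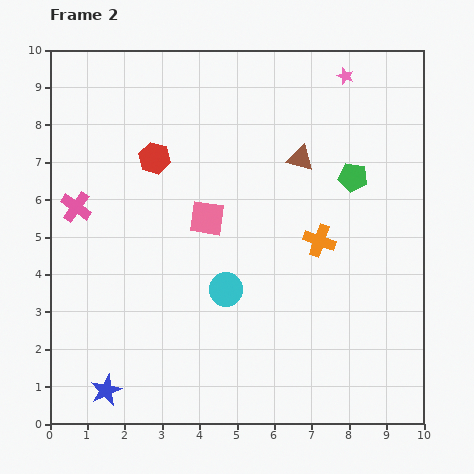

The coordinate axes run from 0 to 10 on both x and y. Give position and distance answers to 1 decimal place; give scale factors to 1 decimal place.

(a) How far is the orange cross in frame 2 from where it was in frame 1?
1.2

The orange cross moved from (8.4, 5.1) to (7.2, 4.9), a distance of √(1.2² + 0.2²) ≈ 1.2.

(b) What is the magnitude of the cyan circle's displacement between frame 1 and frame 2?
1.4

The cyan circle moved from (5.0, 2.2) to (4.7, 3.6), a distance of √(0.3² + 1.4²) ≈ 1.4.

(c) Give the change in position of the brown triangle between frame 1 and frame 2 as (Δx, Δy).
(3.8, 1.0)

The brown triangle was at (2.9, 6.1) in frame 1 and (6.7, 7.1) in frame 2.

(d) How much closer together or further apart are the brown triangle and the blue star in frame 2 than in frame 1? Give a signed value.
+2.9

Distance in frame 1: 5.2. Distance in frame 2: 8.1.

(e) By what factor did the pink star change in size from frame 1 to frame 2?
0.6×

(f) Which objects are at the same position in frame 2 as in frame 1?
the pink star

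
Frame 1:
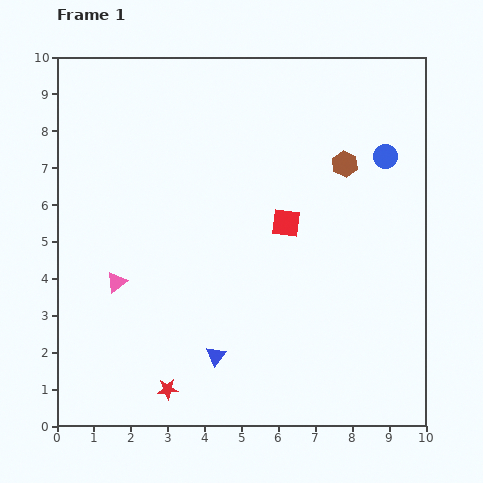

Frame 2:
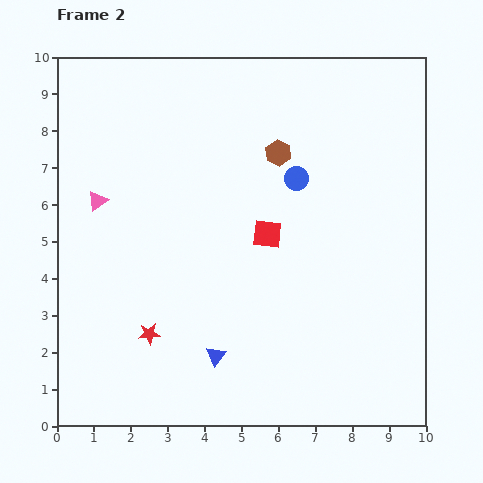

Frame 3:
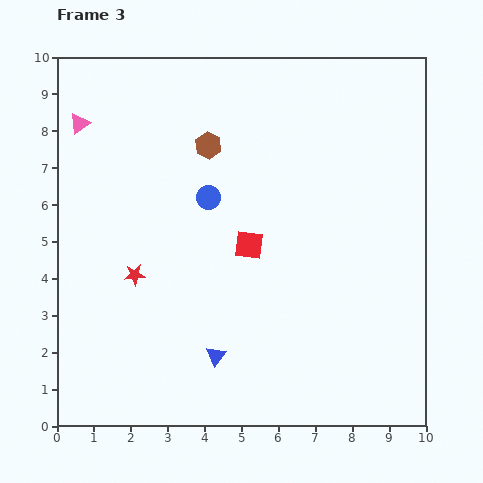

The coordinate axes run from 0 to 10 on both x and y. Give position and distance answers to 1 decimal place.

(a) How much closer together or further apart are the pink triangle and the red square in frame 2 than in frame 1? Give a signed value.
-0.2

Distance in frame 1: 4.9. Distance in frame 2: 4.7.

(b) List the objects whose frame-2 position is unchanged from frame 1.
the blue triangle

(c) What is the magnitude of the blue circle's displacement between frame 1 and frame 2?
2.5

The blue circle moved from (8.9, 7.3) to (6.5, 6.7), a distance of √(2.4² + 0.6²) ≈ 2.5.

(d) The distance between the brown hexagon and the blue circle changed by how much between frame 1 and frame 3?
+0.3

Distance in frame 1: 1.1. Distance in frame 3: 1.4.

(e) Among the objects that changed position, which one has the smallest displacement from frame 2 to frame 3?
the red square

(moved 0.6)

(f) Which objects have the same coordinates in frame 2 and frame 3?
the blue triangle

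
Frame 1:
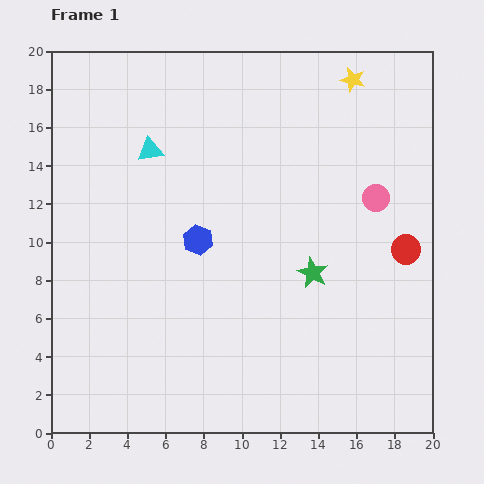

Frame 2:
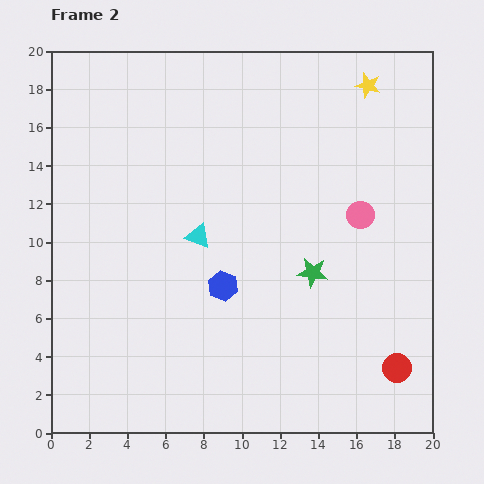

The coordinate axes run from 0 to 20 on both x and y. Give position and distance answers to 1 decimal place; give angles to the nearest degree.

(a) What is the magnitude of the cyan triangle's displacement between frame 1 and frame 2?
5.1

The cyan triangle moved from (5.2, 14.8) to (7.7, 10.3), a distance of √(2.5² + 4.5²) ≈ 5.1.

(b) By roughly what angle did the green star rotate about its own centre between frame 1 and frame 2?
20° counter-clockwise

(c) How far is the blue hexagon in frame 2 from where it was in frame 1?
2.7

The blue hexagon moved from (7.7, 10.1) to (9.0, 7.7), a distance of √(1.3² + 2.4²) ≈ 2.7.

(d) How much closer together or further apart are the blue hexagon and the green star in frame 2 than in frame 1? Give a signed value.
-1.4

Distance in frame 1: 6.2. Distance in frame 2: 4.8.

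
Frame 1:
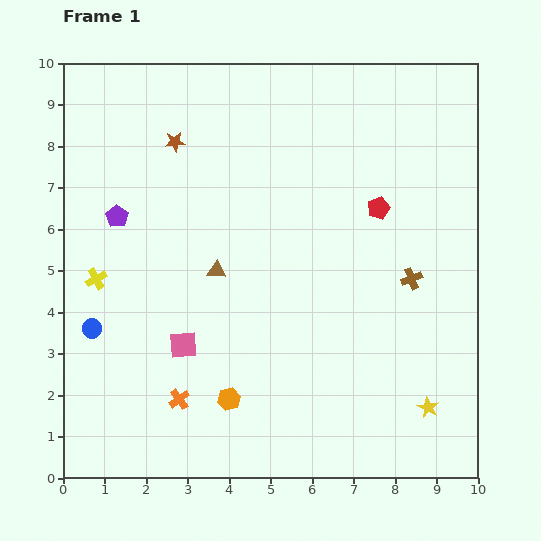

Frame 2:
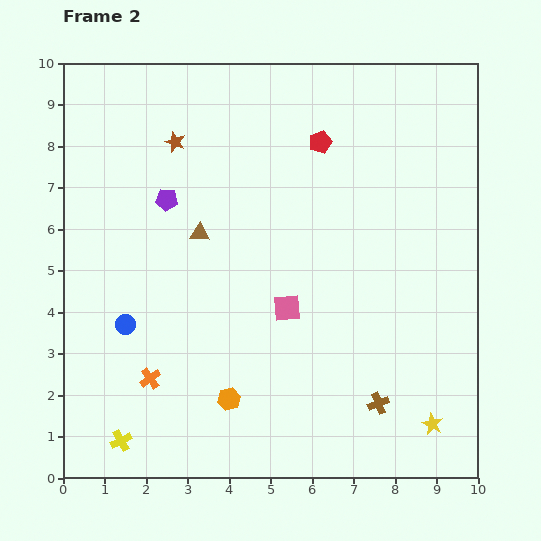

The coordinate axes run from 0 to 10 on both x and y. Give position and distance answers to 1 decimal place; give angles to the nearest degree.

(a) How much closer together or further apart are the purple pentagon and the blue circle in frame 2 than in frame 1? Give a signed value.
+0.4

Distance in frame 1: 2.8. Distance in frame 2: 3.2.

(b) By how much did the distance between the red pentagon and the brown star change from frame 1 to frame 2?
-1.7

Distance in frame 1: 5.2. Distance in frame 2: 3.5.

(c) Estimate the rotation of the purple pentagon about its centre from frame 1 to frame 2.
30° counter-clockwise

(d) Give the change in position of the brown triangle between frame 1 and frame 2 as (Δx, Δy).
(-0.4, 0.9)

The brown triangle was at (3.7, 5.0) in frame 1 and (3.3, 5.9) in frame 2.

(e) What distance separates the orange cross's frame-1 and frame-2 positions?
0.9

The orange cross moved from (2.8, 1.9) to (2.1, 2.4), a distance of √(0.7² + 0.5²) ≈ 0.9.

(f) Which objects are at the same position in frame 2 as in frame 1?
the brown star, the orange hexagon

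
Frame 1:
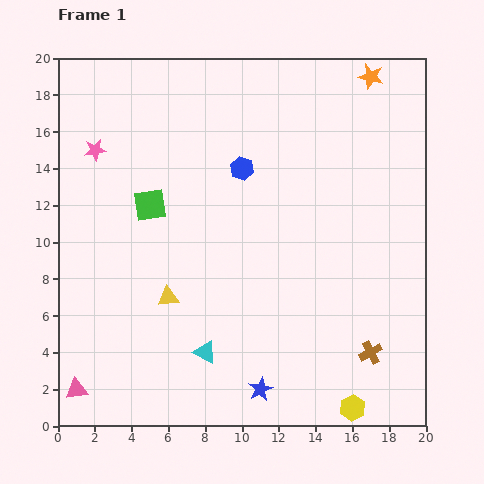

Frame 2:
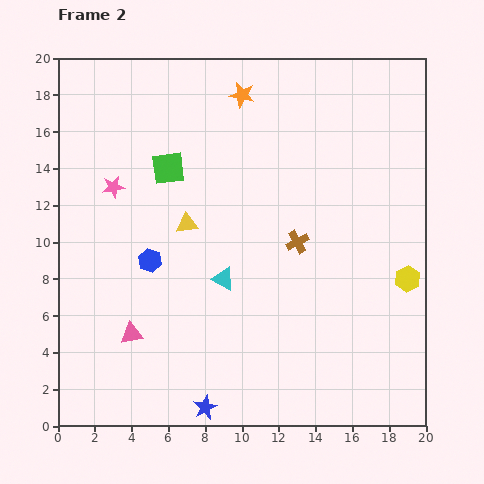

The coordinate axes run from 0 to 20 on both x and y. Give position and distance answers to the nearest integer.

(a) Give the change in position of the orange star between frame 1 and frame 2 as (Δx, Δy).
(-7, -1)

The orange star was at (17, 19) in frame 1 and (10, 18) in frame 2.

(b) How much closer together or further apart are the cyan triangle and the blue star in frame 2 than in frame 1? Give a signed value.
+3

Distance in frame 1: 4. Distance in frame 2: 7.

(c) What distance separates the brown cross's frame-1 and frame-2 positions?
7

The brown cross moved from (17, 4) to (13, 10), a distance of √(4² + 6²) ≈ 7.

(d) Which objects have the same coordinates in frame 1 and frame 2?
none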